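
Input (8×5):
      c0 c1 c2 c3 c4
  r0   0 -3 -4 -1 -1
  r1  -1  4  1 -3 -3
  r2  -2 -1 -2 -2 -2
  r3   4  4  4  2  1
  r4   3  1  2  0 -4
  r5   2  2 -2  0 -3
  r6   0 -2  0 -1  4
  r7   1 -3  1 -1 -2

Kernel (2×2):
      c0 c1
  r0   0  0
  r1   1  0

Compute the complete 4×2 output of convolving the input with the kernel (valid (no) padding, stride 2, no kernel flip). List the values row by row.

Output[0,0]: The receptive field on the input at this output position is [0 -3 / -1 4]. Elementwise product with the kernel and sum: -1·1.

-1 1
4 4
2 -2
1 1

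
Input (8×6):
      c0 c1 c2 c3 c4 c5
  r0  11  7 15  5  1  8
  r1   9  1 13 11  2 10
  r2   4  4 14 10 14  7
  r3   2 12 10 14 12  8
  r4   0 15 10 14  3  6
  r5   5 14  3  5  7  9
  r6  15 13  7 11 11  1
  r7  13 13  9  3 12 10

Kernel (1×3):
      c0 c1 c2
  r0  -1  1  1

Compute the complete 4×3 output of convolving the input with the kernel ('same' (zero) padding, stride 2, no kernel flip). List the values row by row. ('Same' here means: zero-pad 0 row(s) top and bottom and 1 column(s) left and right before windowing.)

Output[0,0]: The receptive field on the zero-padded input at this output position is [0 11 7]. Elementwise product with the kernel and sum: 0·-1 + 11·1 + 7·1.
Output[0,1]: The receptive field on the zero-padded input at this output position is [7 15 5]. Elementwise product with the kernel and sum: 7·-1 + 15·1 + 5·1.

18 13 4
8 20 11
15 9 -5
28 5 1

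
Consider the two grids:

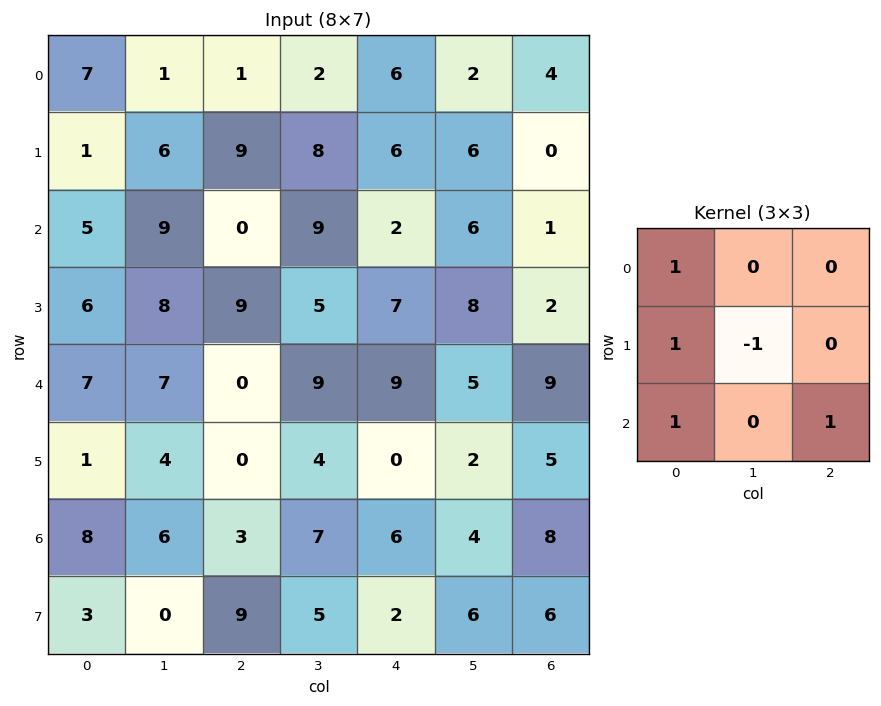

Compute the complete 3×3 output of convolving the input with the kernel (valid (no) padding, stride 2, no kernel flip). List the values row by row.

Output[0,0]: The receptive field on the input at this output position is [7 1 1 / 1 6 9 / 5 9 0]. Elementwise product with the kernel and sum: 7·1 + 1·1 + 6·-1 + 5·1 + 0·1.

7 4 9
10 13 19
15 5 21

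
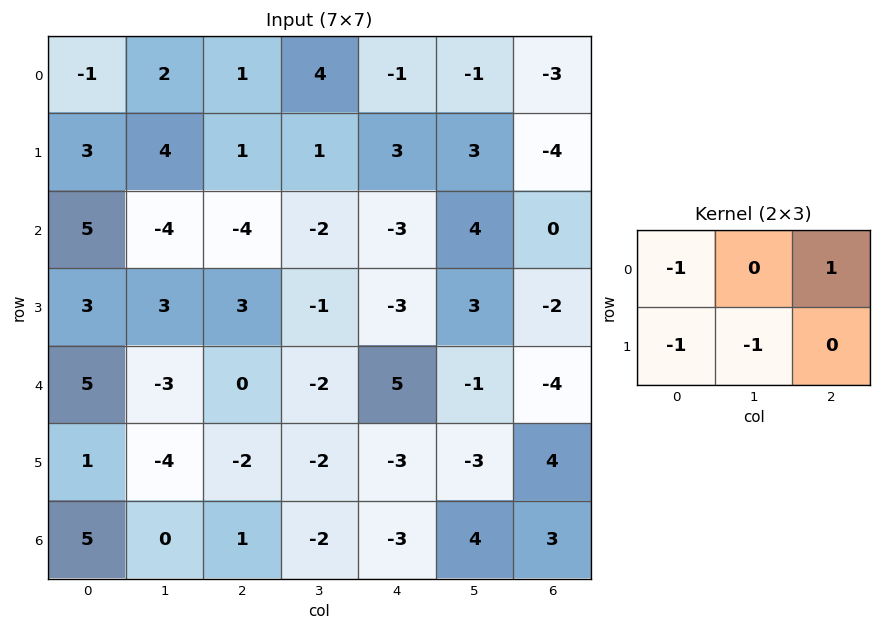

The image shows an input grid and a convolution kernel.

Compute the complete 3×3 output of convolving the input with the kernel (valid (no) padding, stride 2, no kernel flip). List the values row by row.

Output[0,0]: The receptive field on the input at this output position is [-1 2 1 / 3 4 1]. Elementwise product with the kernel and sum: -1·-1 + 1·1 + 3·-1 + 4·-1.

-5 -4 -8
-15 -1 3
-2 9 -3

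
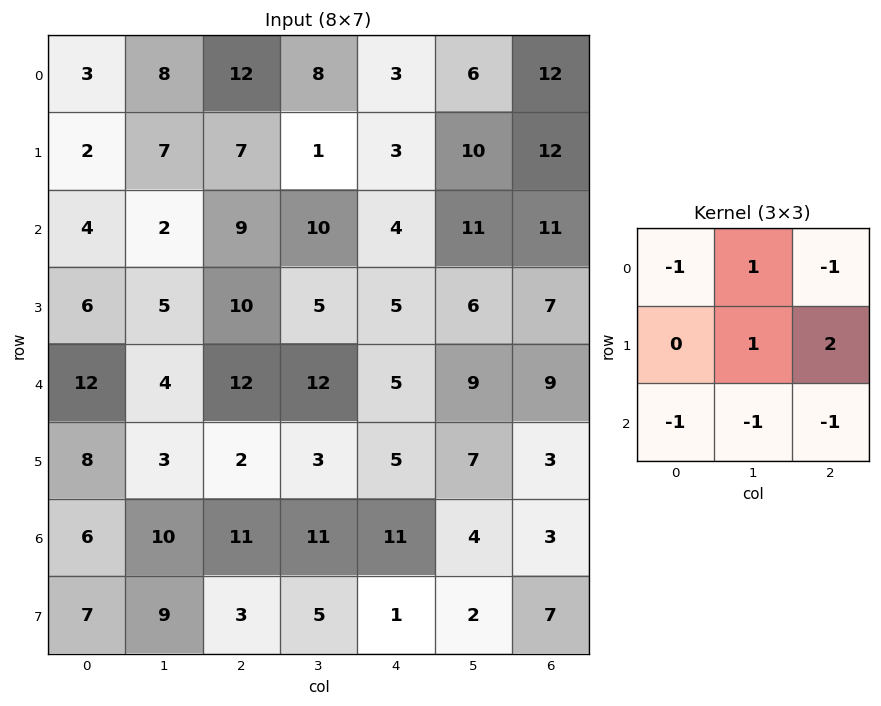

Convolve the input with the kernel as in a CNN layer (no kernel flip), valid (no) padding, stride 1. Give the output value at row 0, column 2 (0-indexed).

The receptive field on the input at this output position is [12 8 3 / 7 1 3 / 9 10 4]. Elementwise product with the kernel and sum: 12·-1 + 8·1 + 3·-1 + 1·1 + 3·2 + 9·-1 + 10·-1 + 4·-1.

-23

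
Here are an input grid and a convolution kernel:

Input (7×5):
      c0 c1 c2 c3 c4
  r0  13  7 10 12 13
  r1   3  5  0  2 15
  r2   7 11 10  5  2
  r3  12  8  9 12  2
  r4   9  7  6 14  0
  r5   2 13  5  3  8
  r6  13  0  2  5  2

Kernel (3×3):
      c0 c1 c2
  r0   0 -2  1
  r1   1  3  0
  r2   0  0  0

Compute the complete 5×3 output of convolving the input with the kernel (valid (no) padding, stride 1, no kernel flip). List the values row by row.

Output[0,0]: The receptive field on the input at this output position is [13 7 10 / 3 5 0 / 7 11 10]. Elementwise product with the kernel and sum: 7·-2 + 10·1 + 3·1 + 5·3.

14 -3 -5
30 43 36
24 20 37
23 19 26
33 30 -14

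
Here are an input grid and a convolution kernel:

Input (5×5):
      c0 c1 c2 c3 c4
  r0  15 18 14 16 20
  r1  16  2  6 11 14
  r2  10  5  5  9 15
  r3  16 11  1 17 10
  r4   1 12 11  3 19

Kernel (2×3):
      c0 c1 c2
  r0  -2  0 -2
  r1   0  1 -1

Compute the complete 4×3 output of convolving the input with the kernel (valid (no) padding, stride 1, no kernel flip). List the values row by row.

-62 -73 -71
-44 -30 -46
-20 -44 -33
-33 -48 -38

Output[0,0]: The receptive field on the input at this output position is [15 18 14 / 16 2 6]. Elementwise product with the kernel and sum: 15·-2 + 14·-2 + 2·1 + 6·-1.
Output[0,1]: The receptive field on the input at this output position is [18 14 16 / 2 6 11]. Elementwise product with the kernel and sum: 18·-2 + 16·-2 + 6·1 + 11·-1.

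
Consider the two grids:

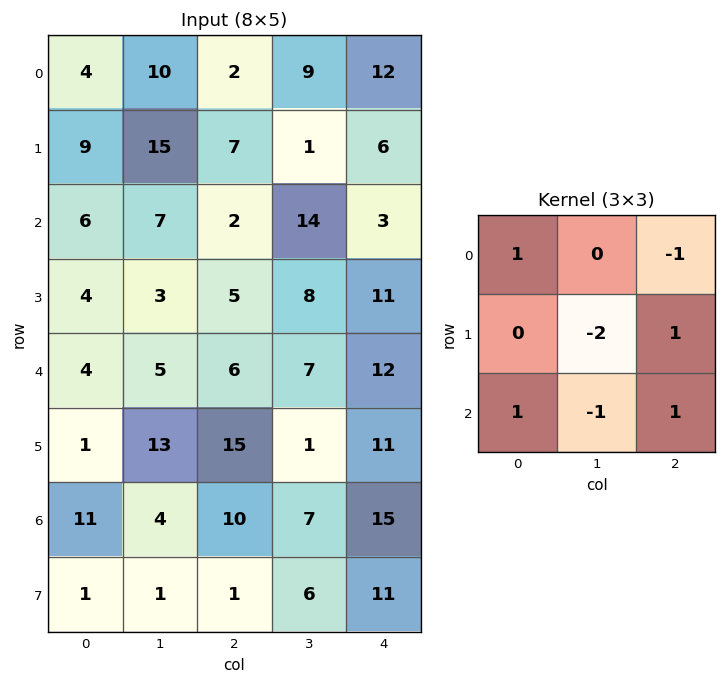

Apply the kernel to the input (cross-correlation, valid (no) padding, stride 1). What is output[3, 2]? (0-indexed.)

The receptive field on the input at this output position is [5 8 11 / 6 7 12 / 15 1 11]. Elementwise product with the kernel and sum: 5·1 + 11·-1 + 7·-2 + 12·1 + 15·1 + 1·-1 + 11·1.

17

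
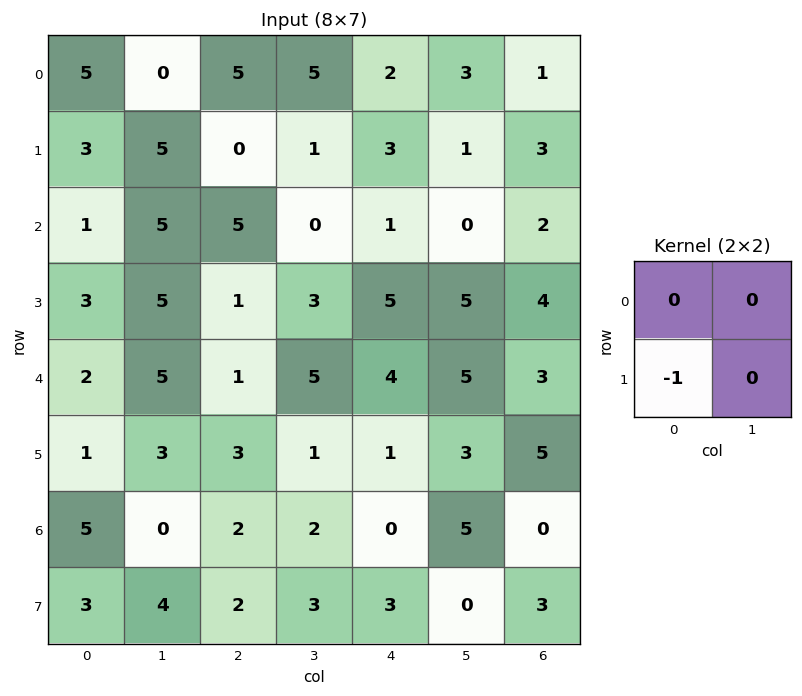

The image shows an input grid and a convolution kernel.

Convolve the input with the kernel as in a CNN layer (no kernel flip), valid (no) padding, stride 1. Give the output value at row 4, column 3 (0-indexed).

The receptive field on the input at this output position is [5 4 / 1 1]. Elementwise product with the kernel and sum: 1·-1.

-1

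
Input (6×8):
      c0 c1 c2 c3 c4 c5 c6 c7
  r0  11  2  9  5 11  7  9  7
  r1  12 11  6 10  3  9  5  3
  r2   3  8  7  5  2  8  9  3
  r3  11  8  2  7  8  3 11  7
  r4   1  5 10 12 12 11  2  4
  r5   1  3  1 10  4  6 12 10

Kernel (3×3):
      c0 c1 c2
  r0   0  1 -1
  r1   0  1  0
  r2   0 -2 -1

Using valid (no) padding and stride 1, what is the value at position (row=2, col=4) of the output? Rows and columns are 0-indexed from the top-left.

-22

The receptive field on the input at this output position is [2 8 9 / 8 3 11 / 12 11 2]. Elementwise product with the kernel and sum: 8·1 + 9·-1 + 3·1 + 11·-2 + 2·-1.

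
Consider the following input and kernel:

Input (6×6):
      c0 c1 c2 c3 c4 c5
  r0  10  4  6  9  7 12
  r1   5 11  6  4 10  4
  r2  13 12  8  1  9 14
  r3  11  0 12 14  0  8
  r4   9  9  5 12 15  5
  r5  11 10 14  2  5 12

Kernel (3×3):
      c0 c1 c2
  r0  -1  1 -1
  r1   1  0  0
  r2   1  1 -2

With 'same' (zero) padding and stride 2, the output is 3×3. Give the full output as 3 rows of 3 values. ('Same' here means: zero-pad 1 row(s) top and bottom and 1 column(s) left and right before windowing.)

-17 13 15
5 -13 1
2 27 -27

Output[0,0]: The receptive field on the zero-padded input at this output position is [0 0 0 / 0 10 4 / 0 5 11]. Elementwise product with the kernel and sum: 0·-1 + 0·1 + 0·-1 + 0·1 + 0·1 + 5·1 + 11·-2.
Output[0,1]: The receptive field on the zero-padded input at this output position is [0 0 0 / 4 6 9 / 11 6 4]. Elementwise product with the kernel and sum: 0·-1 + 0·1 + 0·-1 + 4·1 + 11·1 + 6·1 + 4·-2.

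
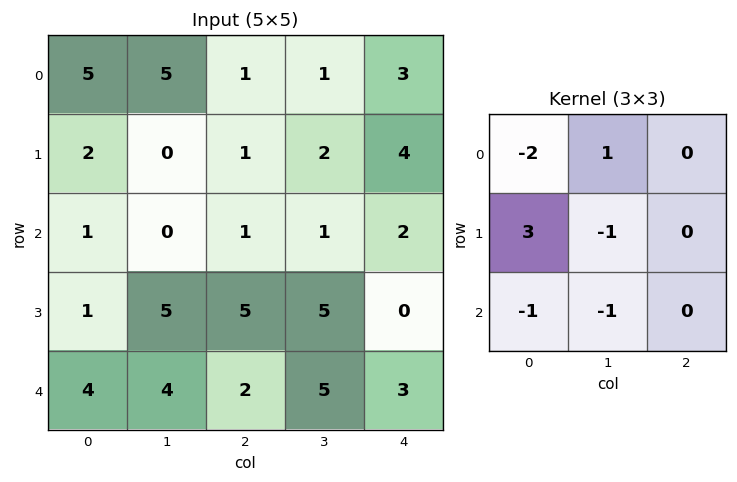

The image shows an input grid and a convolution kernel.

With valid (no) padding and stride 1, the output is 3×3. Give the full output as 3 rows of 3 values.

Output[0,0]: The receptive field on the input at this output position is [5 5 1 / 2 0 1 / 1 0 1]. Elementwise product with the kernel and sum: 5·-2 + 5·1 + 2·3 + 0·-1 + 1·-1 + 0·-1.

0 -11 -2
-7 -10 -8
-12 5 2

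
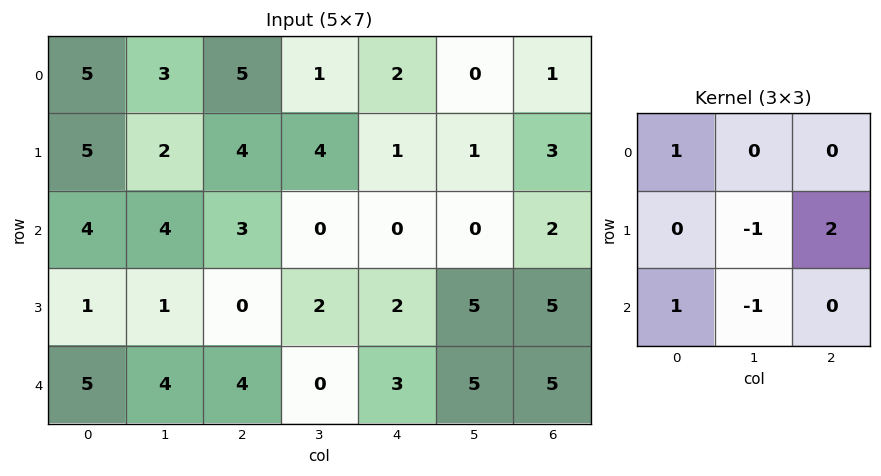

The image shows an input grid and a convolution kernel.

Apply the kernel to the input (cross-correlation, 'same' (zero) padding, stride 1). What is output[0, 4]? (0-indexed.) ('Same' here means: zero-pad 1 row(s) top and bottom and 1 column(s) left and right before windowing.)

The receptive field on the zero-padded input at this output position is [0 0 0 / 1 2 0 / 4 1 1]. Elementwise product with the kernel and sum: 0·1 + 2·-1 + 0·2 + 4·1 + 1·-1.

1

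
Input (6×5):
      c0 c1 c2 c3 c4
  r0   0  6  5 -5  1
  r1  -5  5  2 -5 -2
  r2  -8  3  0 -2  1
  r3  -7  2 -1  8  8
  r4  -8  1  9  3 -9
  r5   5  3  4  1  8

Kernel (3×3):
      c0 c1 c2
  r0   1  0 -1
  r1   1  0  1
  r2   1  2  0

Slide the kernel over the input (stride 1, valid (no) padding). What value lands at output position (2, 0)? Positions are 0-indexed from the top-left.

-22

The receptive field on the input at this output position is [-8 3 0 / -7 2 -1 / -8 1 9]. Elementwise product with the kernel and sum: -8·1 + 0·-1 + -7·1 + -1·1 + -8·1 + 1·2.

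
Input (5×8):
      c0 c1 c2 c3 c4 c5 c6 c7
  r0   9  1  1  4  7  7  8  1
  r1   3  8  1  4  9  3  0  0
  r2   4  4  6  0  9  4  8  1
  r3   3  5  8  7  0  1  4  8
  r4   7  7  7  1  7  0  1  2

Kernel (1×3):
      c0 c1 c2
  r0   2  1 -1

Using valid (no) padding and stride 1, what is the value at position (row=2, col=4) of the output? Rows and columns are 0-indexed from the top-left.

14

The receptive field on the input at this output position is [9 4 8]. Elementwise product with the kernel and sum: 9·2 + 4·1 + 8·-1.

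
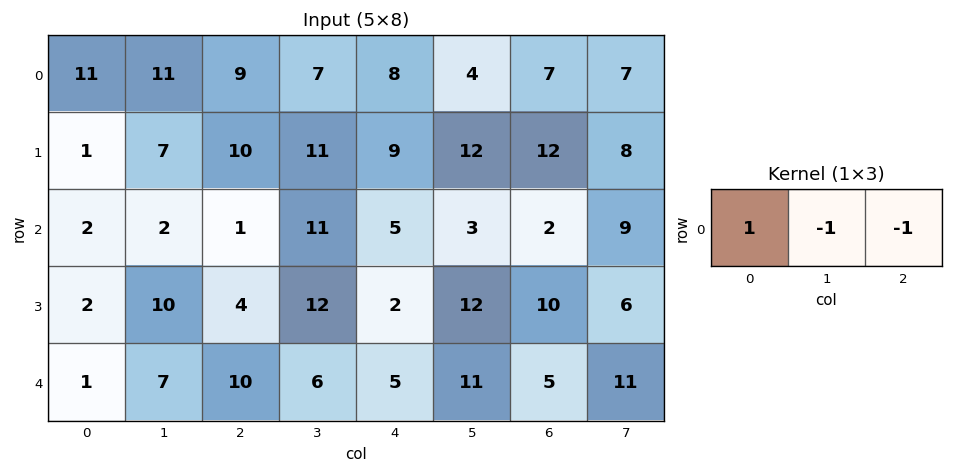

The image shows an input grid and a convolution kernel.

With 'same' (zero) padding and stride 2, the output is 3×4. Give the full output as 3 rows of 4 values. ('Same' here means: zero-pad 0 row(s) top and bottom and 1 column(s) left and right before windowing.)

Output[0,0]: The receptive field on the zero-padded input at this output position is [0 11 11]. Elementwise product with the kernel and sum: 0·1 + 11·-1 + 11·-1.
Output[0,1]: The receptive field on the zero-padded input at this output position is [11 9 7]. Elementwise product with the kernel and sum: 11·1 + 9·-1 + 7·-1.

-22 -5 -5 -10
-4 -10 3 -8
-8 -9 -10 -5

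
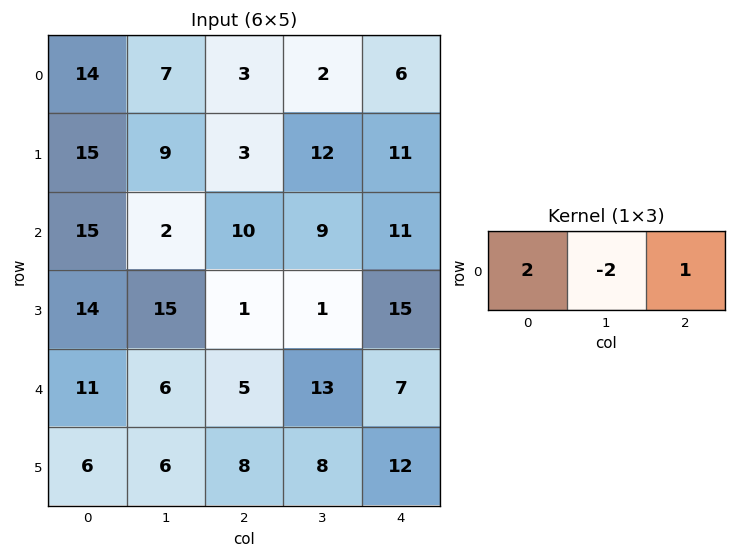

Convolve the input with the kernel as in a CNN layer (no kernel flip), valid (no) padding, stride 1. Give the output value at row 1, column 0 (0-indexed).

15

The receptive field on the input at this output position is [15 9 3]. Elementwise product with the kernel and sum: 15·2 + 9·-2 + 3·1.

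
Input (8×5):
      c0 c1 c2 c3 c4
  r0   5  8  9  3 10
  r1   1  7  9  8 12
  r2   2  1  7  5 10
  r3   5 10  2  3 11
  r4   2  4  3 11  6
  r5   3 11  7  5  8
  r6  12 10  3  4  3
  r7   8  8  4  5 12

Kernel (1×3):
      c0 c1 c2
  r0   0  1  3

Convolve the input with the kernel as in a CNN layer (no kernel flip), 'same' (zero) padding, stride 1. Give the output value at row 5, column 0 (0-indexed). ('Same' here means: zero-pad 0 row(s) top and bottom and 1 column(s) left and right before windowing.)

The receptive field on the zero-padded input at this output position is [0 3 11]. Elementwise product with the kernel and sum: 3·1 + 11·3.

36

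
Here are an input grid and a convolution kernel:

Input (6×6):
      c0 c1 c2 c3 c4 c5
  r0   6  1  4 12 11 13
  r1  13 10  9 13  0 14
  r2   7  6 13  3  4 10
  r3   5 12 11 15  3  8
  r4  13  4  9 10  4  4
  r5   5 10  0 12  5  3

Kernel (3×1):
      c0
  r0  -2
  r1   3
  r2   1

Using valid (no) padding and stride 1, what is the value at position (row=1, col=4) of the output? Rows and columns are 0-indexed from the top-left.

The receptive field on the input at this output position is [0 / 4 / 3]. Elementwise product with the kernel and sum: 0·-2 + 4·3 + 3·1.

15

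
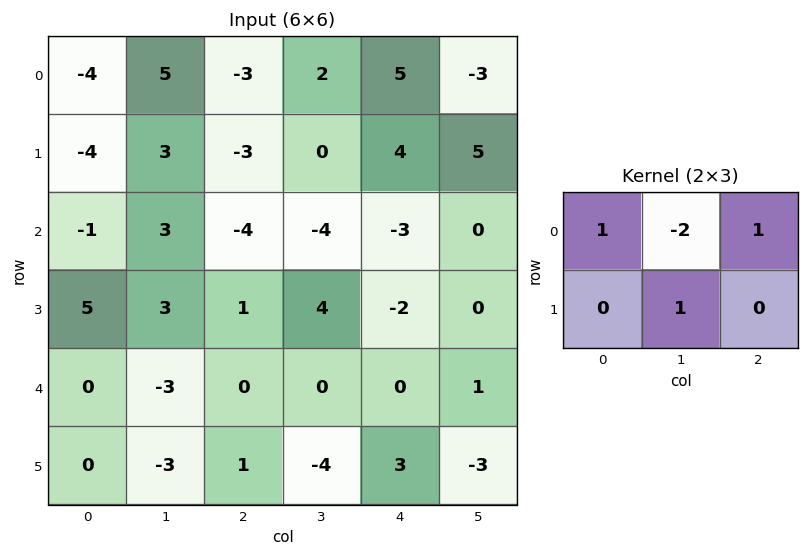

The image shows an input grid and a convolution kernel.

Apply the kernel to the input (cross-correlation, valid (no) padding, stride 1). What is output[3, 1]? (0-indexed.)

5

The receptive field on the input at this output position is [3 1 4 / -3 0 0]. Elementwise product with the kernel and sum: 3·1 + 1·-2 + 4·1 + 0·1.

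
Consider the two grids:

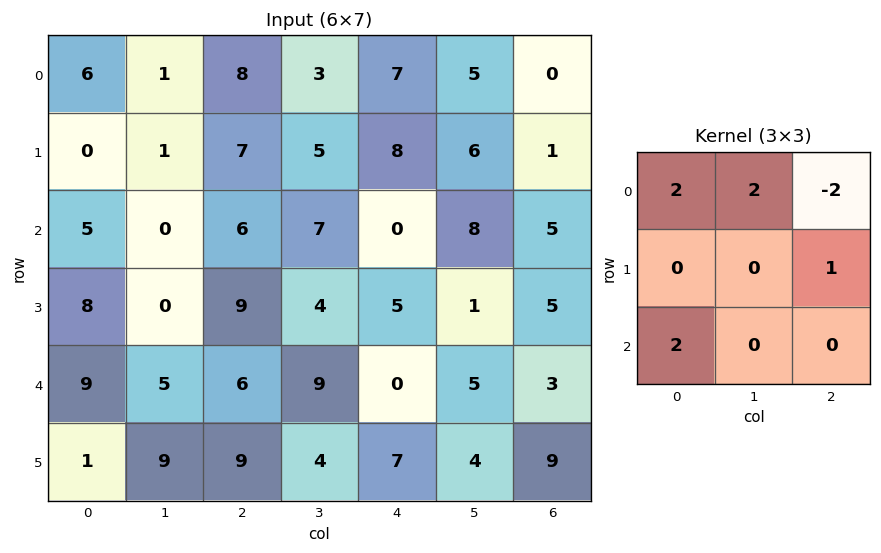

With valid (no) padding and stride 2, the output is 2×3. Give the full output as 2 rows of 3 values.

15 28 25
25 43 11

Output[0,0]: The receptive field on the input at this output position is [6 1 8 / 0 1 7 / 5 0 6]. Elementwise product with the kernel and sum: 6·2 + 1·2 + 8·-2 + 7·1 + 5·2.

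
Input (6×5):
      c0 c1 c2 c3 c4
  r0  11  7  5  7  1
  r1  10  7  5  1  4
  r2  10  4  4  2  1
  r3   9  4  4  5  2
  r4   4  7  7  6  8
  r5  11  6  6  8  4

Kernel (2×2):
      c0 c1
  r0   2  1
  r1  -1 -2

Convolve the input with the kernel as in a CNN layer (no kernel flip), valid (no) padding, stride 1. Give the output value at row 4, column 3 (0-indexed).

4

The receptive field on the input at this output position is [6 8 / 8 4]. Elementwise product with the kernel and sum: 6·2 + 8·1 + 8·-1 + 4·-2.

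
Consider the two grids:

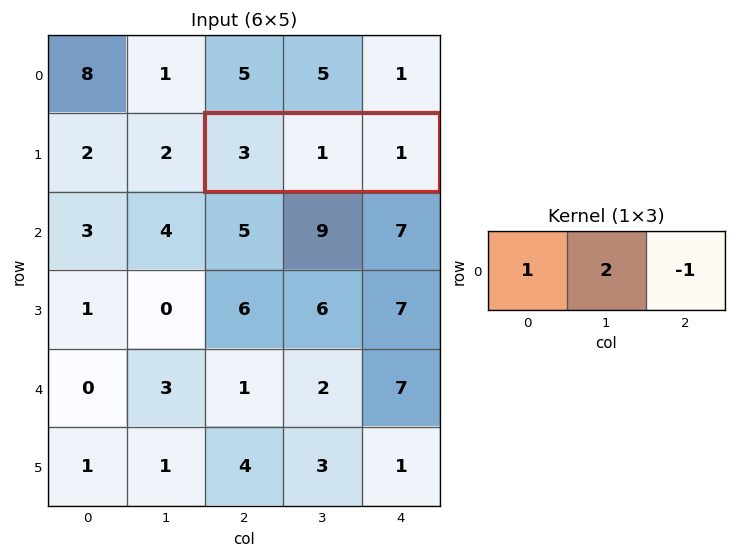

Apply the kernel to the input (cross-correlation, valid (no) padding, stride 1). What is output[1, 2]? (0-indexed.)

4

The receptive field on the input at this output position is [3 1 1]. Elementwise product with the kernel and sum: 3·1 + 1·2 + 1·-1.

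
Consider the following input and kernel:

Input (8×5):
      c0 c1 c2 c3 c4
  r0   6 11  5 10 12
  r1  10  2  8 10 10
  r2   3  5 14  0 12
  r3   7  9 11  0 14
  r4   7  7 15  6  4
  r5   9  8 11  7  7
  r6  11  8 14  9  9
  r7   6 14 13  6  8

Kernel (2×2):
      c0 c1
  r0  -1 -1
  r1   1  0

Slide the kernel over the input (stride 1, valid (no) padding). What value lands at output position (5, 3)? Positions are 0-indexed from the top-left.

-5

The receptive field on the input at this output position is [7 7 / 9 9]. Elementwise product with the kernel and sum: 7·-1 + 7·-1 + 9·1.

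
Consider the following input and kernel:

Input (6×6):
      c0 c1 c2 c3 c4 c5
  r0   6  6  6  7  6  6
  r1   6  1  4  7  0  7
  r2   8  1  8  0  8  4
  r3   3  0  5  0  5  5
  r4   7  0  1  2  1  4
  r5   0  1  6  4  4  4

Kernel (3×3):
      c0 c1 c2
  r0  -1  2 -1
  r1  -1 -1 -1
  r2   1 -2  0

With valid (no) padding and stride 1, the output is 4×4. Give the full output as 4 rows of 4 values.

-5 -28 -1 -31
-22 -19 -1 -36
-15 8 -29 2
-18 -4 -16 -6

Output[0,0]: The receptive field on the input at this output position is [6 6 6 / 6 1 4 / 8 1 8]. Elementwise product with the kernel and sum: 6·-1 + 6·2 + 6·-1 + 6·-1 + 1·-1 + 4·-1 + 8·1 + 1·-2.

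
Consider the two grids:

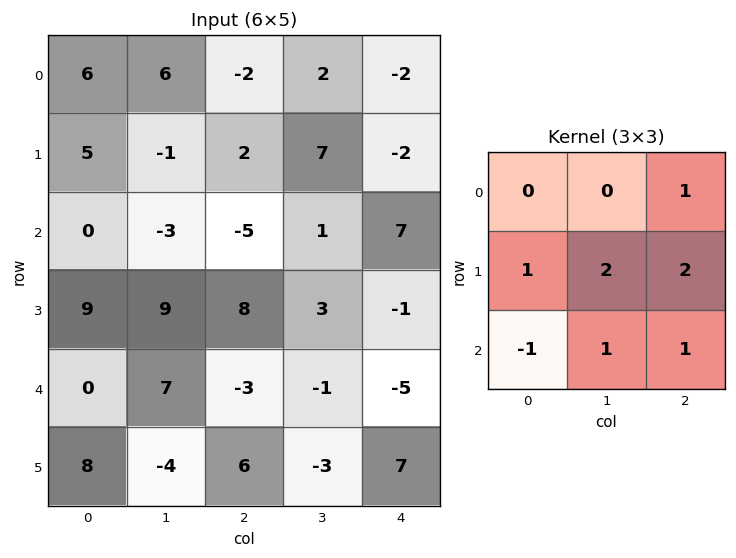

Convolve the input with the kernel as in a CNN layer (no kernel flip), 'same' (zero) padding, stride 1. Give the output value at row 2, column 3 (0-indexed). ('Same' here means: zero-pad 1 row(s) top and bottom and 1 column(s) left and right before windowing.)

3

The receptive field on the zero-padded input at this output position is [2 7 -2 / -5 1 7 / 8 3 -1]. Elementwise product with the kernel and sum: -2·1 + -5·1 + 1·2 + 7·2 + 8·-1 + 3·1 + -1·1.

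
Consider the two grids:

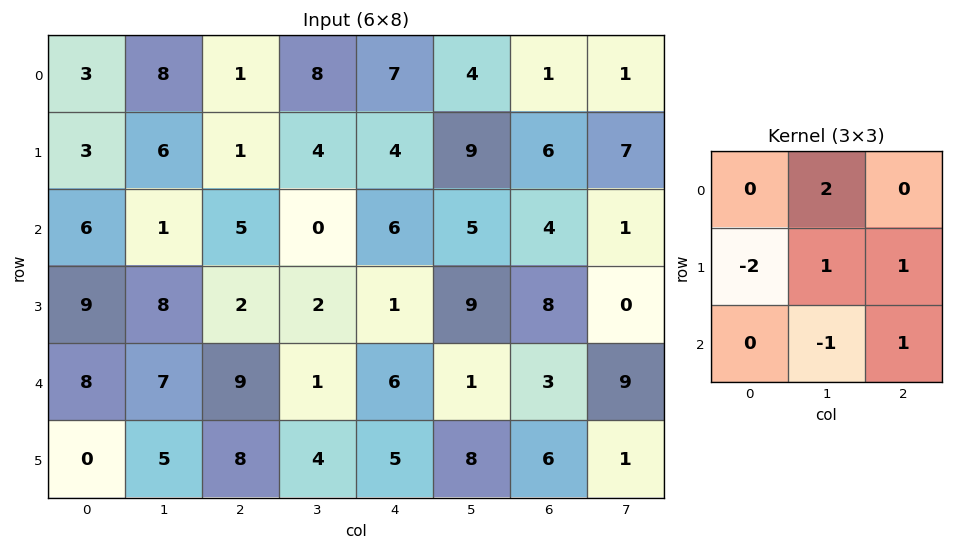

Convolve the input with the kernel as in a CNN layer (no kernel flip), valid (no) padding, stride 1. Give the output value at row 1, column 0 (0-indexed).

0

The receptive field on the input at this output position is [3 6 1 / 6 1 5 / 9 8 2]. Elementwise product with the kernel and sum: 6·2 + 6·-2 + 1·1 + 5·1 + 8·-1 + 2·1.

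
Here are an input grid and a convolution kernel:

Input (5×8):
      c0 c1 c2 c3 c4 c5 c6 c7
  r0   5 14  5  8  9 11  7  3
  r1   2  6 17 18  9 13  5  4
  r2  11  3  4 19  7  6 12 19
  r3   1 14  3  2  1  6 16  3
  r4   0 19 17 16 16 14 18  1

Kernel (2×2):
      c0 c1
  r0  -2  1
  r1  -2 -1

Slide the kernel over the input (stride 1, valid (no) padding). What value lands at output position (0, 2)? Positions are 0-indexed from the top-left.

-54

The receptive field on the input at this output position is [5 8 / 17 18]. Elementwise product with the kernel and sum: 5·-2 + 8·1 + 17·-2 + 18·-1.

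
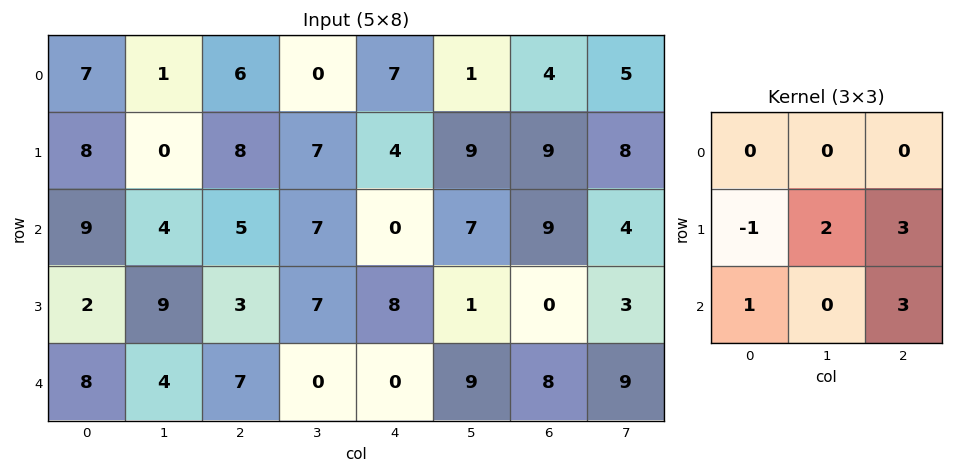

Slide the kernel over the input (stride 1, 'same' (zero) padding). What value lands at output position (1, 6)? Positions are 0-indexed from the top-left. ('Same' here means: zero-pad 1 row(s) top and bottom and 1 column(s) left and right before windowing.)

52

The receptive field on the zero-padded input at this output position is [1 4 5 / 9 9 8 / 7 9 4]. Elementwise product with the kernel and sum: 9·-1 + 9·2 + 8·3 + 7·1 + 4·3.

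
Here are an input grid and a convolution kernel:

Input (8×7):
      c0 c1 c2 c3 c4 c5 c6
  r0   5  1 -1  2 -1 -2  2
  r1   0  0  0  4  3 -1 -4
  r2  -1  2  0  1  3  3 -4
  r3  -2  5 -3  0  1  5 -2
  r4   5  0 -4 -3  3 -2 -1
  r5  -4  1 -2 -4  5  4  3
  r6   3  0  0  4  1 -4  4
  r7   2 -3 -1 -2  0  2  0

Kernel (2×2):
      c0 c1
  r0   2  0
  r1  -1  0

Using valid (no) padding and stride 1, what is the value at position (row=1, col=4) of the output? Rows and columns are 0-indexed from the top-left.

The receptive field on the input at this output position is [3 -1 / 3 3]. Elementwise product with the kernel and sum: 3·2 + 3·-1.

3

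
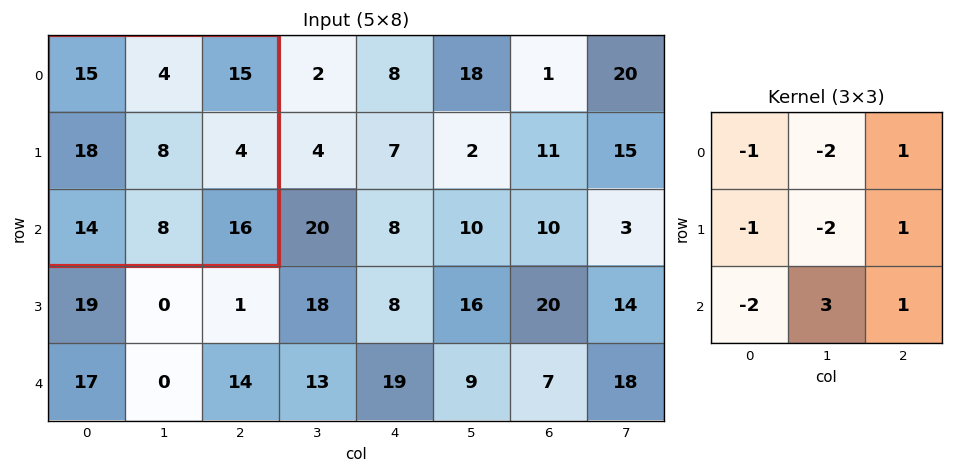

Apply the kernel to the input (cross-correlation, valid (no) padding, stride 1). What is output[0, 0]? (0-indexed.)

The receptive field on the input at this output position is [15 4 15 / 18 8 4 / 14 8 16]. Elementwise product with the kernel and sum: 15·-1 + 4·-2 + 15·1 + 18·-1 + 8·-2 + 4·1 + 14·-2 + 8·3 + 16·1.

-26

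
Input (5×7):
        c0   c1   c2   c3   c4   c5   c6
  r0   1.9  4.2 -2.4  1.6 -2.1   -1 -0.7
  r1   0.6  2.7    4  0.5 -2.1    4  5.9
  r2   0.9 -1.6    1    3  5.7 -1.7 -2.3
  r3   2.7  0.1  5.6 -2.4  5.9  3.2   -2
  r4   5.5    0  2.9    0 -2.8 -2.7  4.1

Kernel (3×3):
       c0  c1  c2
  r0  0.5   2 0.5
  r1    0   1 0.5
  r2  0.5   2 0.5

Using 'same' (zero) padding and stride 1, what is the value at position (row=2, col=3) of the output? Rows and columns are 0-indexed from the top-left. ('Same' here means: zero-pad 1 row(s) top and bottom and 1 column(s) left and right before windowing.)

The receptive field on the zero-padded input at this output position is [4 0.5 -2.1 / 1 3 5.7 / 5.6 -2.4 5.9]. Elementwise product with the kernel and sum: 4·0.5 + 0.5·2 + -2.1·0.5 + 3·1 + 5.7·0.5 + 5.6·0.5 + -2.4·2 + 5.9·0.5.

8.75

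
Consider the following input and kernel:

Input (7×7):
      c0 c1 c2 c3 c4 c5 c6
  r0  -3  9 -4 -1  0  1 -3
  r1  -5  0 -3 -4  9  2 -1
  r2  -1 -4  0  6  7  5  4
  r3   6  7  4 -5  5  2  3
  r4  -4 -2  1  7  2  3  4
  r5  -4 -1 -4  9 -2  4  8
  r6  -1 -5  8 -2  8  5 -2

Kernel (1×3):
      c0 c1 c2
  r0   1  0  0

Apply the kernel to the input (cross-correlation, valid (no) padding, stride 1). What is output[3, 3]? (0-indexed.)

-5

The receptive field on the input at this output position is [-5 5 2]. Elementwise product with the kernel and sum: -5·1.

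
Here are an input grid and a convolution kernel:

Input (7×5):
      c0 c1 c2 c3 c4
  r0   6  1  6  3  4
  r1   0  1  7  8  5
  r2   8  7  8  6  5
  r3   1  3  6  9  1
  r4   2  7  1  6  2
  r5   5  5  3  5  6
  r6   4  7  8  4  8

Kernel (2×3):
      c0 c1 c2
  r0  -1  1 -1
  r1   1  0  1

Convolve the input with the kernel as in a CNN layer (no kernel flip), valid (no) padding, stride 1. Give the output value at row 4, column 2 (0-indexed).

The receptive field on the input at this output position is [1 6 2 / 3 5 6]. Elementwise product with the kernel and sum: 1·-1 + 6·1 + 2·-1 + 3·1 + 6·1.

12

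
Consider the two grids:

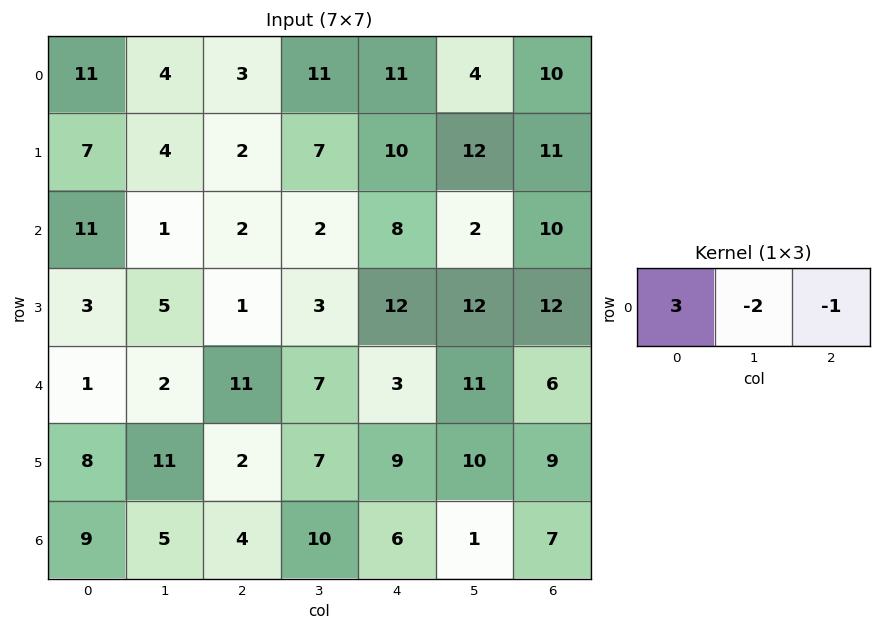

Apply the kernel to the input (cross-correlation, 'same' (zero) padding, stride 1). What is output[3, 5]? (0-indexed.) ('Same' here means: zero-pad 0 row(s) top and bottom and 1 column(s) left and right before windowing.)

The receptive field on the zero-padded input at this output position is [12 12 12]. Elementwise product with the kernel and sum: 12·3 + 12·-2 + 12·-1.

0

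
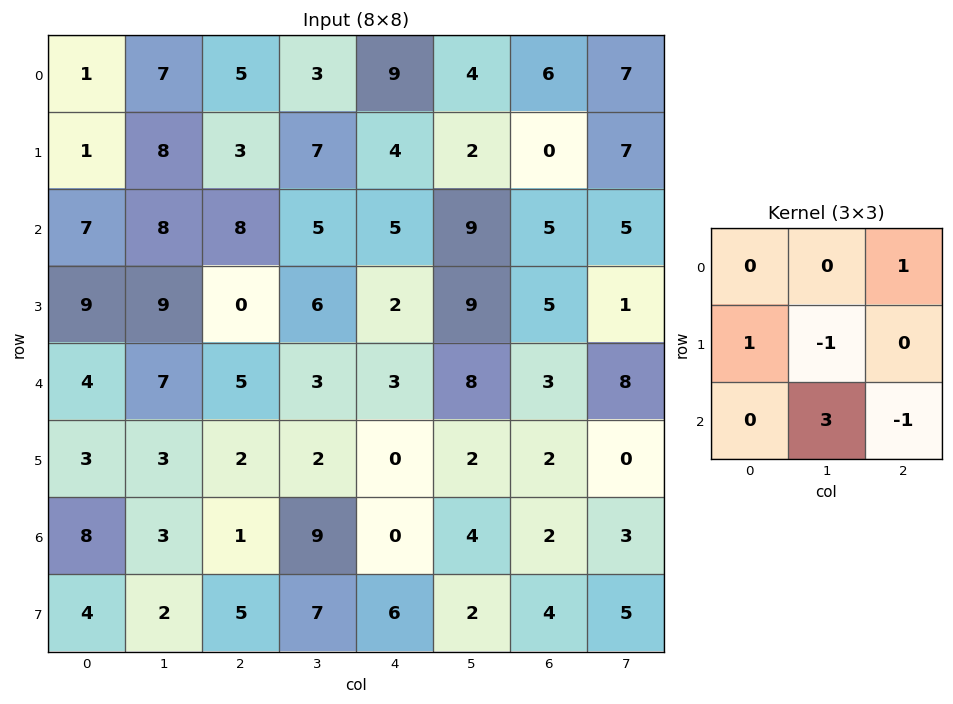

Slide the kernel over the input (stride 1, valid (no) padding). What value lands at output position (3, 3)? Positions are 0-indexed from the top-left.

7

The receptive field on the input at this output position is [6 2 9 / 3 3 8 / 2 0 2]. Elementwise product with the kernel and sum: 9·1 + 3·1 + 3·-1 + 0·3 + 2·-1.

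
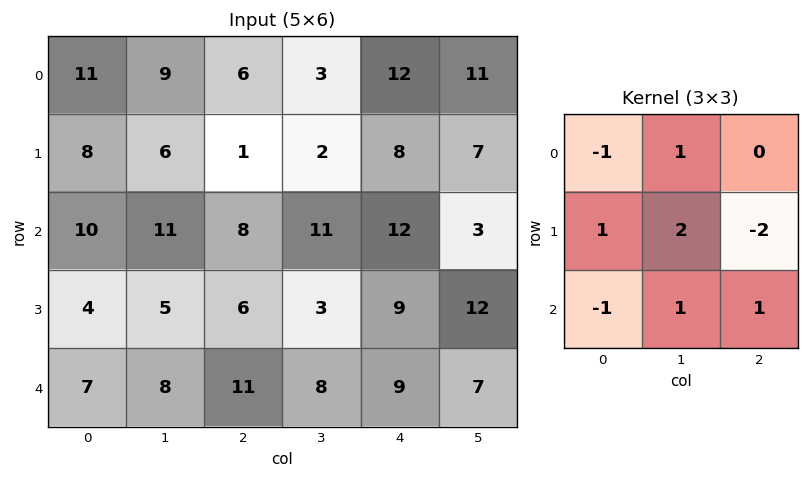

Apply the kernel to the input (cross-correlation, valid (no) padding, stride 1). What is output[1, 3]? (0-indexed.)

53

The receptive field on the input at this output position is [2 8 7 / 11 12 3 / 3 9 12]. Elementwise product with the kernel and sum: 2·-1 + 8·1 + 11·1 + 12·2 + 3·-2 + 3·-1 + 9·1 + 12·1.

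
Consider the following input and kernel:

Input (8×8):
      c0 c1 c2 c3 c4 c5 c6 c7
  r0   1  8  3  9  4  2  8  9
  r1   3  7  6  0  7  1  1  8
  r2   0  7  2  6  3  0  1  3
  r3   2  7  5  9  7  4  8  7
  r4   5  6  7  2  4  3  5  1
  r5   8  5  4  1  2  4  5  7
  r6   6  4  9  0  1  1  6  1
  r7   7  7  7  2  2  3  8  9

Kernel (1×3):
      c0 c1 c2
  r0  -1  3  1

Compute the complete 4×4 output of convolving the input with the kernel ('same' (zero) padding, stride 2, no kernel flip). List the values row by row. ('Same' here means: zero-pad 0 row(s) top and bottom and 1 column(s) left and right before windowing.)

11 10 5 31
7 5 3 6
21 17 13 13
22 23 4 18

Output[0,0]: The receptive field on the zero-padded input at this output position is [0 1 8]. Elementwise product with the kernel and sum: 0·-1 + 1·3 + 8·1.
Output[0,1]: The receptive field on the zero-padded input at this output position is [8 3 9]. Elementwise product with the kernel and sum: 8·-1 + 3·3 + 9·1.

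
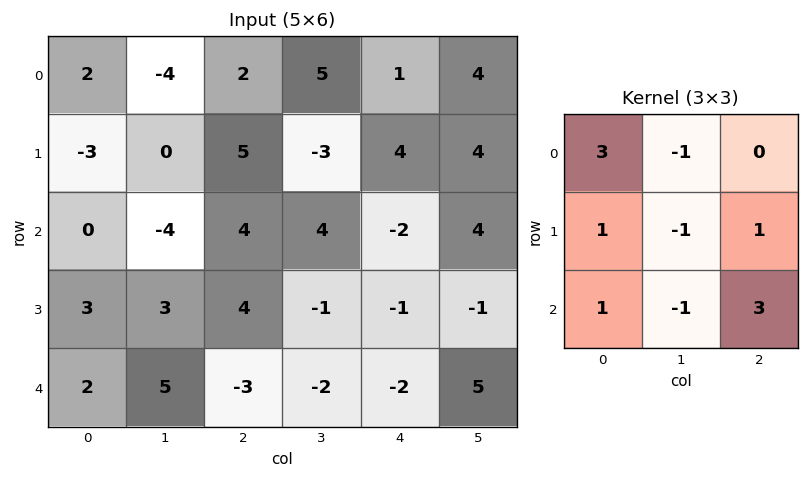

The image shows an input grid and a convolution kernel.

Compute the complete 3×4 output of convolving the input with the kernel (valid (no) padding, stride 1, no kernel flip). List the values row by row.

28 -18 7 29
11 -13 18 -6
-4 -16 5 28

Output[0,0]: The receptive field on the input at this output position is [2 -4 2 / -3 0 5 / 0 -4 4]. Elementwise product with the kernel and sum: 2·3 + -4·-1 + -3·1 + 0·-1 + 5·1 + 0·1 + -4·-1 + 4·3.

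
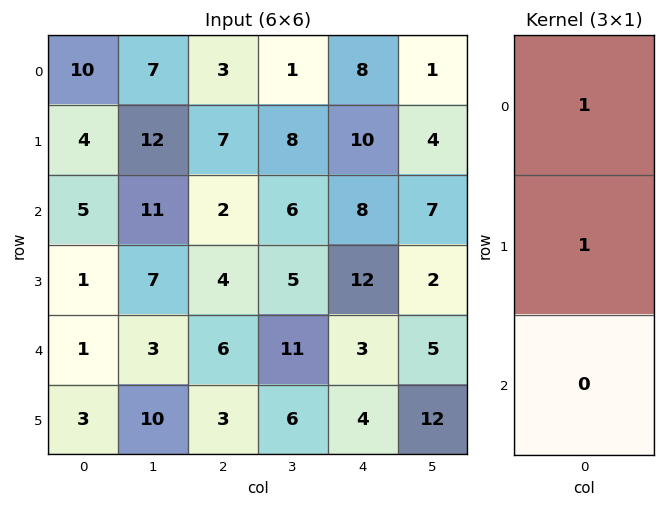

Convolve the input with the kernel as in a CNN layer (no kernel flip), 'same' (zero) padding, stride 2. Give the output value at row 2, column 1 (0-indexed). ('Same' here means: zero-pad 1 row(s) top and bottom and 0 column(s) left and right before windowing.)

The receptive field on the zero-padded input at this output position is [4 / 6 / 3]. Elementwise product with the kernel and sum: 4·1 + 6·1.

10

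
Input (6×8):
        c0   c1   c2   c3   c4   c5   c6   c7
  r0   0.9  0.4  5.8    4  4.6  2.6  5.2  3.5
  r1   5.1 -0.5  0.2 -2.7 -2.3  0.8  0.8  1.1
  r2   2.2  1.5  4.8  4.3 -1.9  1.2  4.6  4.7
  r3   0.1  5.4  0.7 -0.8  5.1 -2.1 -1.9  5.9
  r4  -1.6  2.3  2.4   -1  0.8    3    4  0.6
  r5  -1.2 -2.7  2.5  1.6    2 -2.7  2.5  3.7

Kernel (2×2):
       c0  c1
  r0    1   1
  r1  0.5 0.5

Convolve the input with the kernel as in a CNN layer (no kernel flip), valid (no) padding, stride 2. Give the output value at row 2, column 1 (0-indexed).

3.45

The receptive field on the input at this output position is [2.4 -1 / 2.5 1.6]. Elementwise product with the kernel and sum: 2.4·1 + -1·1 + 2.5·0.5 + 1.6·0.5.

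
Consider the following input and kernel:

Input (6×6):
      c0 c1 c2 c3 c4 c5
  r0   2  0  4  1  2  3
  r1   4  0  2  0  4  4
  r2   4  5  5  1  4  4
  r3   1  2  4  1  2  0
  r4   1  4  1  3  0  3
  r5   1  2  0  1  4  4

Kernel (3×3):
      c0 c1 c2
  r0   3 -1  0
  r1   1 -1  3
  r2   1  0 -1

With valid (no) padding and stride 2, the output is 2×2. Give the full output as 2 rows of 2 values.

15 26
18 24

Output[0,0]: The receptive field on the input at this output position is [2 0 4 / 4 0 2 / 4 5 5]. Elementwise product with the kernel and sum: 2·3 + 0·-1 + 4·1 + 0·-1 + 2·3 + 4·1 + 5·-1.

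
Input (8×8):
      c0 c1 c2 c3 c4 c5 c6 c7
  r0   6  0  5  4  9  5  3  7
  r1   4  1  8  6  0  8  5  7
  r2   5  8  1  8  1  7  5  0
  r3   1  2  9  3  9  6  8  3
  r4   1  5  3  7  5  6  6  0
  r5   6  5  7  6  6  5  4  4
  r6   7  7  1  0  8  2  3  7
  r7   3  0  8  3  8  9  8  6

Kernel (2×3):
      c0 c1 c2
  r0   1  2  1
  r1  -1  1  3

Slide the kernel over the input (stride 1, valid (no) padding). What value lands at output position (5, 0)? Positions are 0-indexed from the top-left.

The receptive field on the input at this output position is [6 5 7 / 7 7 1]. Elementwise product with the kernel and sum: 6·1 + 5·2 + 7·1 + 7·-1 + 7·1 + 1·3.

26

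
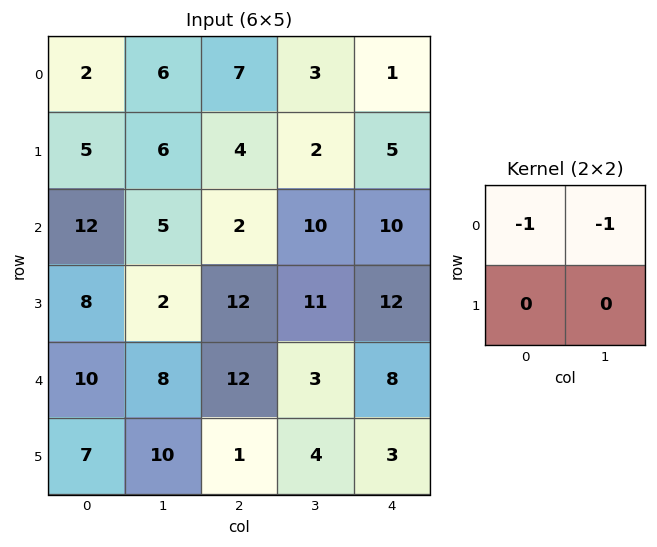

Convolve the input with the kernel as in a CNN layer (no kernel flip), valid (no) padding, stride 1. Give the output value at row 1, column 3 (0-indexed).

The receptive field on the input at this output position is [2 5 / 10 10]. Elementwise product with the kernel and sum: 2·-1 + 5·-1.

-7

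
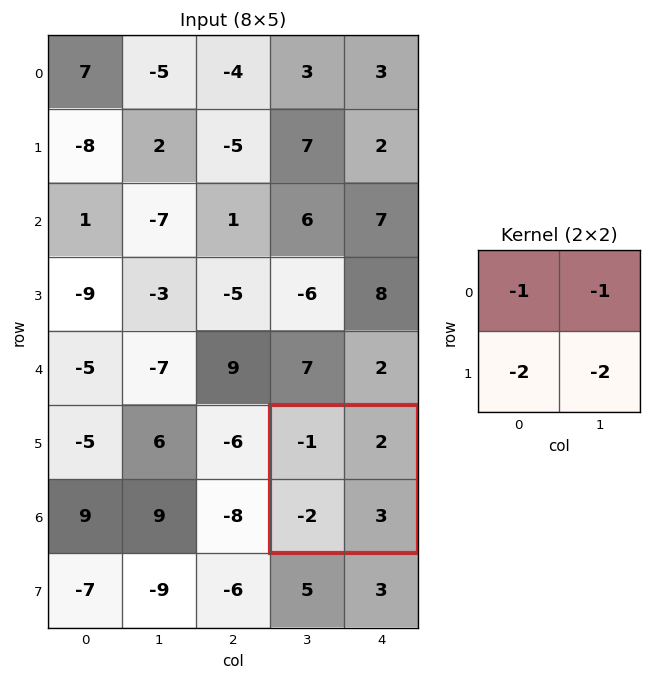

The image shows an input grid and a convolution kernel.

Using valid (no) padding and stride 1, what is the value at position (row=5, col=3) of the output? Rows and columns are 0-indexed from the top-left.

The receptive field on the input at this output position is [-1 2 / -2 3]. Elementwise product with the kernel and sum: -1·-1 + 2·-1 + -2·-2 + 3·-2.

-3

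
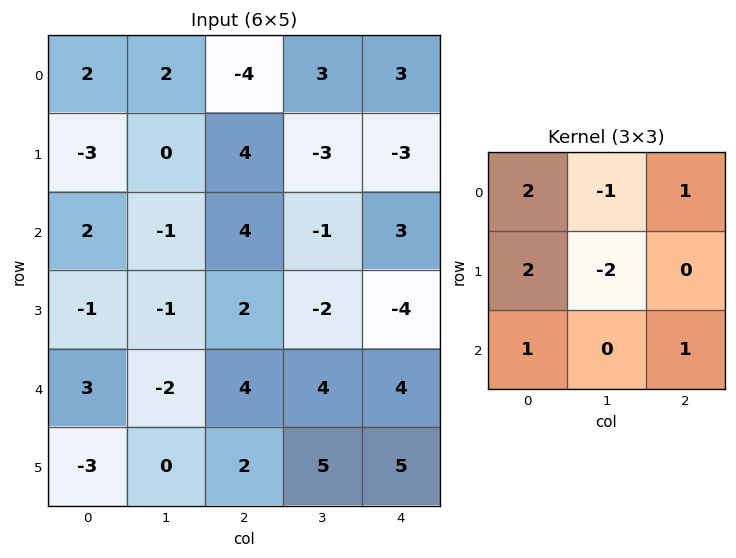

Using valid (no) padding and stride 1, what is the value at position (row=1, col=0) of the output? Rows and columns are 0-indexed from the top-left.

The receptive field on the input at this output position is [-3 0 4 / 2 -1 4 / -1 -1 2]. Elementwise product with the kernel and sum: -3·2 + 0·-1 + 4·1 + 2·2 + -1·-2 + -1·1 + 2·1.

5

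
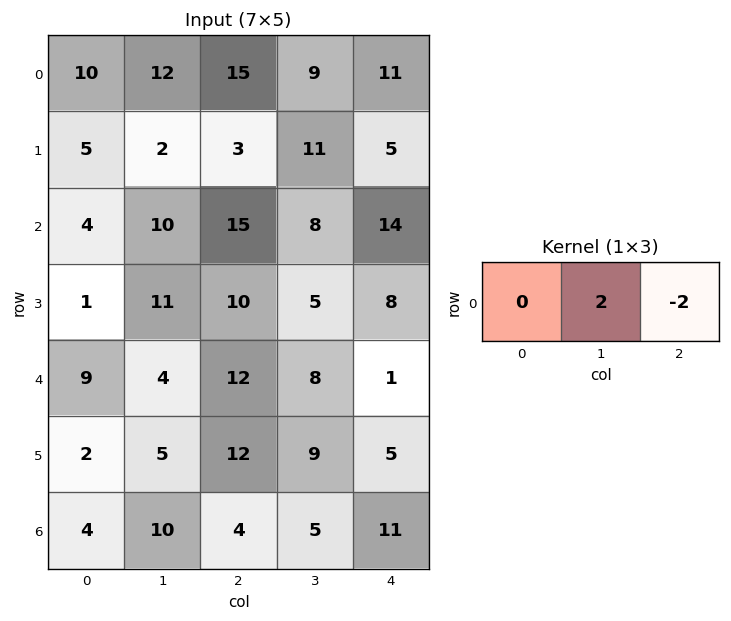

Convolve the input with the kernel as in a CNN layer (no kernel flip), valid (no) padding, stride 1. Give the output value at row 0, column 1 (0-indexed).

12

The receptive field on the input at this output position is [12 15 9]. Elementwise product with the kernel and sum: 15·2 + 9·-2.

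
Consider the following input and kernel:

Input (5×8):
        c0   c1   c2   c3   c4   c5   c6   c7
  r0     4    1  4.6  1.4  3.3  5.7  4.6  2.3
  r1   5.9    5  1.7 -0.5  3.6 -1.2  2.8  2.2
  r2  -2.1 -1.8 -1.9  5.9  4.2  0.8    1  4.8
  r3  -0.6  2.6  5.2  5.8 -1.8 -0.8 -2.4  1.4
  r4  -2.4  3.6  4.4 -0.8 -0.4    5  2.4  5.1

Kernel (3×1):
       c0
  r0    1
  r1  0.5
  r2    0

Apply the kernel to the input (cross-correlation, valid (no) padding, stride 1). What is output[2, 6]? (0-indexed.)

The receptive field on the input at this output position is [1 / -2.4 / 2.4]. Elementwise product with the kernel and sum: 1·1 + -2.4·0.5.

-0.2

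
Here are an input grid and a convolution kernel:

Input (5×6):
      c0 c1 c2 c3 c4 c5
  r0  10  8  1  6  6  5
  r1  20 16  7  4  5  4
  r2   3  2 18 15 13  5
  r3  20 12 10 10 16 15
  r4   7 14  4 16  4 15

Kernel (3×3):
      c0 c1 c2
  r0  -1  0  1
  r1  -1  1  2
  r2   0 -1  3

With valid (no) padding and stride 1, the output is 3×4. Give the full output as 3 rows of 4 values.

Output[0,0]: The receptive field on the input at this output position is [10 8 1 / 20 16 7 / 3 2 18]. Elementwise product with the kernel and sum: 10·-1 + 1·1 + 20·-1 + 16·1 + 7·2 + 2·-1 + 18·3.
Output[0,1]: The receptive field on the input at this output position is [8 1 6 / 16 7 4 / 2 18 15]. Elementwise product with the kernel and sum: 8·-1 + 6·1 + 16·-1 + 7·1 + 4·2 + 18·-1 + 15·3.

53 24 36 10
40 54 59 37
25 75 23 67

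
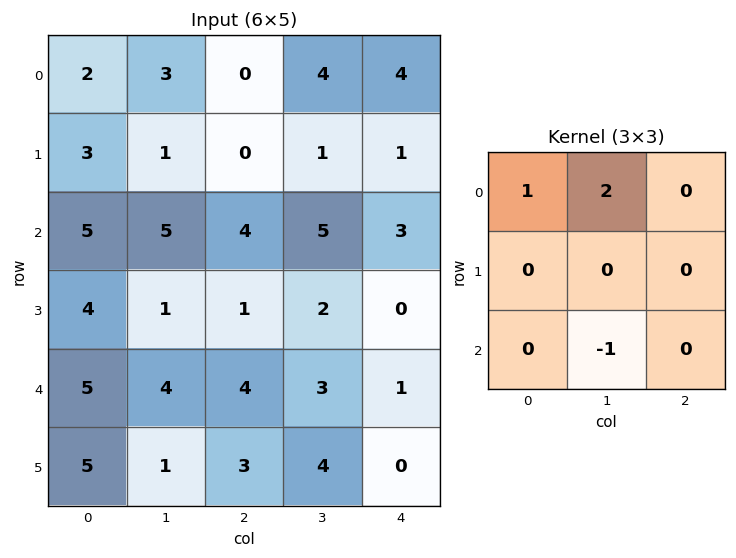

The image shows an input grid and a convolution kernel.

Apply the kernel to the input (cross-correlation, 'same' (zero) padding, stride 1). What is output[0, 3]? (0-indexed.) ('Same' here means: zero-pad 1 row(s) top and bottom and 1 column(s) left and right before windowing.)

The receptive field on the zero-padded input at this output position is [0 0 0 / 0 4 4 / 0 1 1]. Elementwise product with the kernel and sum: 0·1 + 0·2 + 1·-1.

-1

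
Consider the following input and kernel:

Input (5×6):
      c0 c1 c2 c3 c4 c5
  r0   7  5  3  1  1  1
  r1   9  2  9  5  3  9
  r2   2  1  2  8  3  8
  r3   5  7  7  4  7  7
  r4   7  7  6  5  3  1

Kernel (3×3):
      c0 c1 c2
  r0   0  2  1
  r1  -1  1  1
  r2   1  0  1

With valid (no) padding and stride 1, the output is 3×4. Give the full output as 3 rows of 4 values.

19 28 7 26
26 43 36 29
26 28 32 30

Output[0,0]: The receptive field on the input at this output position is [7 5 3 / 9 2 9 / 2 1 2]. Elementwise product with the kernel and sum: 5·2 + 3·1 + 9·-1 + 2·1 + 9·1 + 2·1 + 2·1.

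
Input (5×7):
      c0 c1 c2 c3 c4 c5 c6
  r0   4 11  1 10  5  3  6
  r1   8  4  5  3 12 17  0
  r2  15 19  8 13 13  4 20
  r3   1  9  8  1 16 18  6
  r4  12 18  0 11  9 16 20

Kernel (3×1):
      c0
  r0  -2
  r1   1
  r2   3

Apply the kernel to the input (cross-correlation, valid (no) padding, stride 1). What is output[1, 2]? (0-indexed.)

The receptive field on the input at this output position is [5 / 8 / 8]. Elementwise product with the kernel and sum: 5·-2 + 8·1 + 8·3.

22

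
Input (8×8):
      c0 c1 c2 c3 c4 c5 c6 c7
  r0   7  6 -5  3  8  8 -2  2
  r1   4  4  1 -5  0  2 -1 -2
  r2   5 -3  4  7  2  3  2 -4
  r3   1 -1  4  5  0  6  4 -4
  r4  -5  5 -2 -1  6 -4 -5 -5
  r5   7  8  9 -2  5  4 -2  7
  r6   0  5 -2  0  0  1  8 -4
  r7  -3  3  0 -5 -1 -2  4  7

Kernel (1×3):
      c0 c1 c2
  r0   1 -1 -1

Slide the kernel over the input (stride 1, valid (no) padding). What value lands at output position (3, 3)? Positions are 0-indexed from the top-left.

-1

The receptive field on the input at this output position is [5 0 6]. Elementwise product with the kernel and sum: 5·1 + 0·-1 + 6·-1.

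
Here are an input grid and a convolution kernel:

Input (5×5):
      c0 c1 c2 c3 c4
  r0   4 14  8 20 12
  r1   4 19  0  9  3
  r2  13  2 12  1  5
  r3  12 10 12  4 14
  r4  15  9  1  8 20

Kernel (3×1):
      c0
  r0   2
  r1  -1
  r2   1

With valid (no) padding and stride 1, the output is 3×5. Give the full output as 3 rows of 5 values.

Output[0,0]: The receptive field on the input at this output position is [4 / 4 / 13]. Elementwise product with the kernel and sum: 4·2 + 4·-1 + 13·1.
Output[0,1]: The receptive field on the input at this output position is [14 / 19 / 2]. Elementwise product with the kernel and sum: 14·2 + 19·-1 + 2·1.

17 11 28 32 26
7 46 0 21 15
29 3 13 6 16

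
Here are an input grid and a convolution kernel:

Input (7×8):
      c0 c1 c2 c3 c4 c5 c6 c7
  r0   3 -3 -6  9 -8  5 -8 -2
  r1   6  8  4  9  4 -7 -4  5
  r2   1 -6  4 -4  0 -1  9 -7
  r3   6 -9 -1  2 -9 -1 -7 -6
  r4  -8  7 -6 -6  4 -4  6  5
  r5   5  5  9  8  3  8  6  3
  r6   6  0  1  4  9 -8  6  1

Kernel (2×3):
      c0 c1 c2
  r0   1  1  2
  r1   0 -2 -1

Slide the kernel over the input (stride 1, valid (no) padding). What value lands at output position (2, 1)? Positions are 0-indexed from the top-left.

-10

The receptive field on the input at this output position is [-6 4 -4 / -9 -1 2]. Elementwise product with the kernel and sum: -6·1 + 4·1 + -4·2 + -1·-2 + 2·-1.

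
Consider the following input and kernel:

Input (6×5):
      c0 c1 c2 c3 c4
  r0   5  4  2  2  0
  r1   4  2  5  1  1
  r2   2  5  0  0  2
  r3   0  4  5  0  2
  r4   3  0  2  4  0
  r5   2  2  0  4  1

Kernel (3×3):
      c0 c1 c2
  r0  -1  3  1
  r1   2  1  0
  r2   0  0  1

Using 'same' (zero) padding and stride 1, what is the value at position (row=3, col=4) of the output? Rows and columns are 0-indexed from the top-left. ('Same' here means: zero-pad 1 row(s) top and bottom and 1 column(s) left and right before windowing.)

8

The receptive field on the zero-padded input at this output position is [0 2 0 / 0 2 0 / 4 0 0]. Elementwise product with the kernel and sum: 0·-1 + 2·3 + 0·1 + 0·2 + 2·1 + 0·1.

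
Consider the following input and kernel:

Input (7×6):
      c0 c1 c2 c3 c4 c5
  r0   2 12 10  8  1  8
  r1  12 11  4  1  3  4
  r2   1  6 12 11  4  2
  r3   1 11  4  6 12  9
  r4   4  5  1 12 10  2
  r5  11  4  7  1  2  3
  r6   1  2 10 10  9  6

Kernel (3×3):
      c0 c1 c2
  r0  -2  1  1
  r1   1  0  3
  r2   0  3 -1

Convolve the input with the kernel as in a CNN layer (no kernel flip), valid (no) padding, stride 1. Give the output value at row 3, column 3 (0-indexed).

The receptive field on the input at this output position is [6 12 9 / 12 10 2 / 1 2 3]. Elementwise product with the kernel and sum: 6·-2 + 12·1 + 9·1 + 12·1 + 2·3 + 2·3 + 3·-1.

30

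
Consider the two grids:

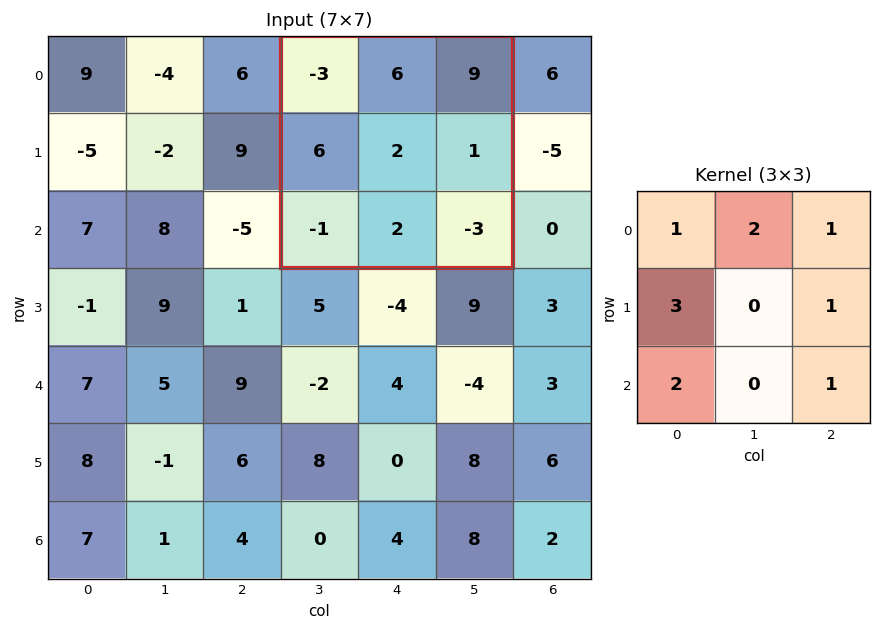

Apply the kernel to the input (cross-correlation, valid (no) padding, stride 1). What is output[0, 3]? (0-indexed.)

The receptive field on the input at this output position is [-3 6 9 / 6 2 1 / -1 2 -3]. Elementwise product with the kernel and sum: -3·1 + 6·2 + 9·1 + 6·3 + 1·1 + -1·2 + -3·1.

32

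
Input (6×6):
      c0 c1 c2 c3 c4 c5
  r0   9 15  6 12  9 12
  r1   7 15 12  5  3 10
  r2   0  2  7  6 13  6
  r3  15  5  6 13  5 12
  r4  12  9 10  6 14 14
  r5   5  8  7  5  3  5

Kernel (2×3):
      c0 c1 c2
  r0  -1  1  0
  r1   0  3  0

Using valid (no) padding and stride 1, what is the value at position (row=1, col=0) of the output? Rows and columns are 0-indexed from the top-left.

14

The receptive field on the input at this output position is [7 15 12 / 0 2 7]. Elementwise product with the kernel and sum: 7·-1 + 15·1 + 2·3.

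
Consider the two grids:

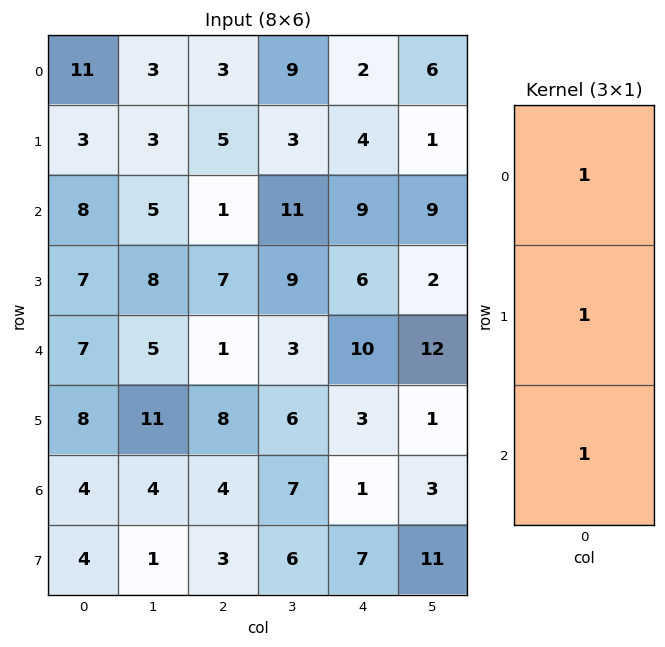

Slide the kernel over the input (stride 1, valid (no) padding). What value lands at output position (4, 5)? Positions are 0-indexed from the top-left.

16

The receptive field on the input at this output position is [12 / 1 / 3]. Elementwise product with the kernel and sum: 12·1 + 1·1 + 3·1.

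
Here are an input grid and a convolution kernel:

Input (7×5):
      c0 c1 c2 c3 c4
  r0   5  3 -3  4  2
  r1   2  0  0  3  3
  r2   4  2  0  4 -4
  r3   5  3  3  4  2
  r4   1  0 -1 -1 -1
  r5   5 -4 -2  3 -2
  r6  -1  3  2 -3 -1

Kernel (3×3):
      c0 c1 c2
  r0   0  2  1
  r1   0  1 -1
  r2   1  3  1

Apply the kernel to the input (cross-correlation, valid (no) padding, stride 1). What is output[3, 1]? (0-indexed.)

The receptive field on the input at this output position is [3 3 4 / 0 -1 -1 / -4 -2 3]. Elementwise product with the kernel and sum: 3·2 + 4·1 + -1·1 + -1·-1 + -4·1 + -2·3 + 3·1.

3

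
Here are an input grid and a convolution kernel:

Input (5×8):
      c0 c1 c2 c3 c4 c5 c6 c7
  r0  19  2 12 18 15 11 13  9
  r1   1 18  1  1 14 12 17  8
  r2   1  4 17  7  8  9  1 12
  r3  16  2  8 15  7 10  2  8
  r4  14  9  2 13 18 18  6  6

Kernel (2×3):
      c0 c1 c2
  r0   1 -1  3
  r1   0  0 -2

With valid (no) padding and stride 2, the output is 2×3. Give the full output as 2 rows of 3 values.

51 11 9
32 20 -2

Output[0,0]: The receptive field on the input at this output position is [19 2 12 / 1 18 1]. Elementwise product with the kernel and sum: 19·1 + 2·-1 + 12·3 + 1·-2.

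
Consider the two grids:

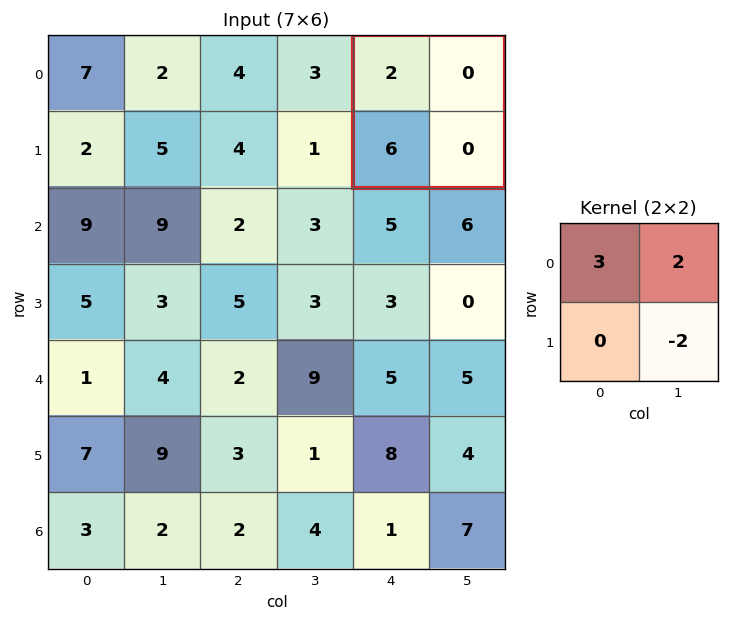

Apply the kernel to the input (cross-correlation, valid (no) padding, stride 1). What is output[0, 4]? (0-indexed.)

The receptive field on the input at this output position is [2 0 / 6 0]. Elementwise product with the kernel and sum: 2·3 + 0·2 + 0·-2.

6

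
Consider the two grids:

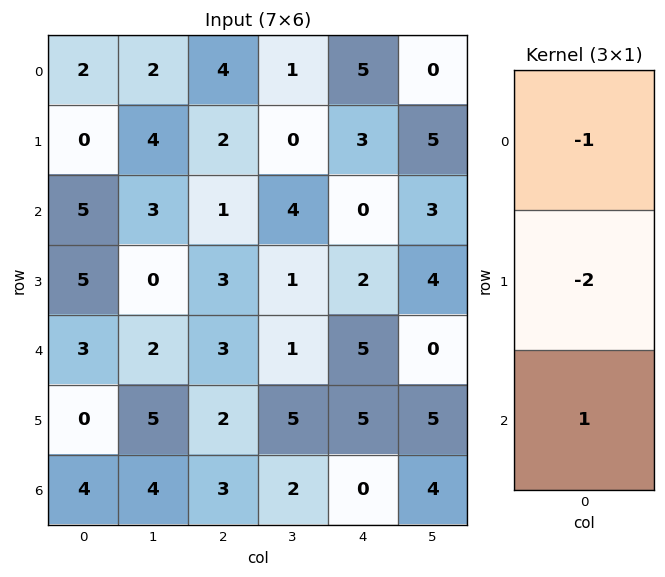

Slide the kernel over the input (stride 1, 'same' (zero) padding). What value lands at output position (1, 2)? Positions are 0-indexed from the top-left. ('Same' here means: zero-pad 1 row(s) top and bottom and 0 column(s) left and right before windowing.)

The receptive field on the zero-padded input at this output position is [4 / 2 / 1]. Elementwise product with the kernel and sum: 4·-1 + 2·-2 + 1·1.

-7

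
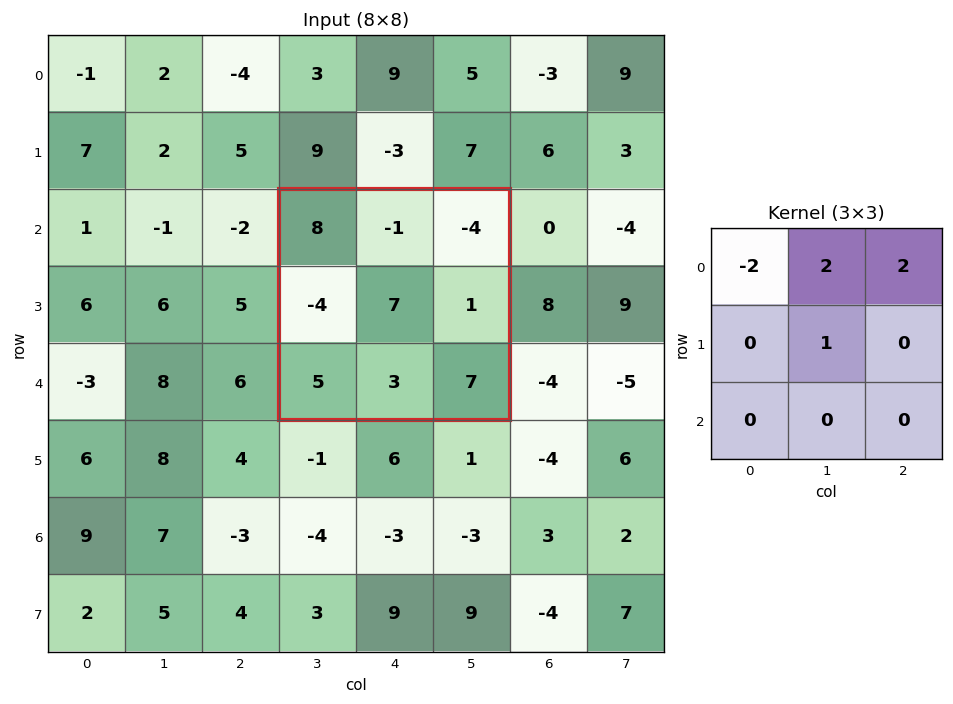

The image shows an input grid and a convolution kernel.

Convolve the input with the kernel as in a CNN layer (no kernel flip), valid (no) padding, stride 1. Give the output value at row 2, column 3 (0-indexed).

-19

The receptive field on the input at this output position is [8 -1 -4 / -4 7 1 / 5 3 7]. Elementwise product with the kernel and sum: 8·-2 + -1·2 + -4·2 + 7·1.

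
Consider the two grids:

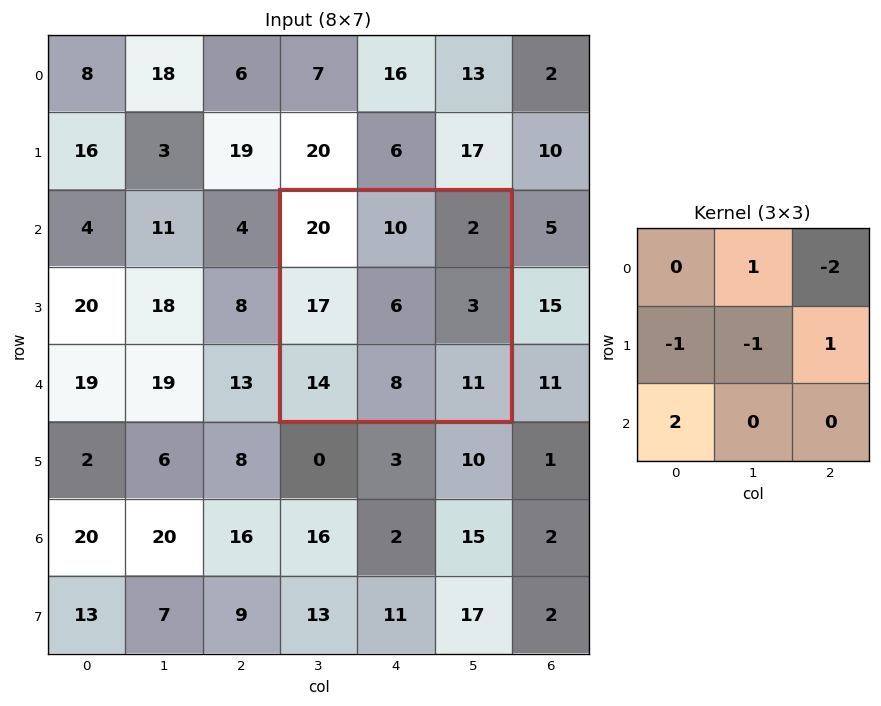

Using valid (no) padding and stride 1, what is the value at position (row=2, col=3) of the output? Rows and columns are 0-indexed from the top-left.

The receptive field on the input at this output position is [20 10 2 / 17 6 3 / 14 8 11]. Elementwise product with the kernel and sum: 10·1 + 2·-2 + 17·-1 + 6·-1 + 3·1 + 14·2.

14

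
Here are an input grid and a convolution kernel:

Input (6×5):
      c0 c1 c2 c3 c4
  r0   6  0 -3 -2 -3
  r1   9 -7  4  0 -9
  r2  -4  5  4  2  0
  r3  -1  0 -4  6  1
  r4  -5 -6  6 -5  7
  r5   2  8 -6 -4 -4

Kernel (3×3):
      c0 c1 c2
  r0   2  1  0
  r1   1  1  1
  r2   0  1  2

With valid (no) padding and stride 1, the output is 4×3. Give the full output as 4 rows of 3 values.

Output[0,0]: The receptive field on the input at this output position is [6 0 -3 / 9 -7 4 / -4 5 4]. Elementwise product with the kernel and sum: 6·2 + 0·1 + 9·1 + -7·1 + 4·1 + 5·1 + 4·2.
Output[0,1]: The receptive field on the input at this output position is [0 -3 -2 / -7 4 0 / 5 4 2]. Elementwise product with the kernel and sum: 0·2 + -3·1 + -7·1 + 4·1 + 0·1 + 4·1 + 2·2.

31 2 -11
8 9 22
-2 12 22
-11 -23 -6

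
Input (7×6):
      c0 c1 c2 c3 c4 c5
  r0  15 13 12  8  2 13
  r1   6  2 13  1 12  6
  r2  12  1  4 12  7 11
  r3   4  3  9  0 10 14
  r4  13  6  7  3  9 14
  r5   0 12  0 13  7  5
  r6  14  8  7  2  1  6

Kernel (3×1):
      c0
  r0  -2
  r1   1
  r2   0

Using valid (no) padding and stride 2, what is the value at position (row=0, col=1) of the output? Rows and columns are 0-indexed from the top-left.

The receptive field on the input at this output position is [12 / 13 / 4]. Elementwise product with the kernel and sum: 12·-2 + 13·1.

-11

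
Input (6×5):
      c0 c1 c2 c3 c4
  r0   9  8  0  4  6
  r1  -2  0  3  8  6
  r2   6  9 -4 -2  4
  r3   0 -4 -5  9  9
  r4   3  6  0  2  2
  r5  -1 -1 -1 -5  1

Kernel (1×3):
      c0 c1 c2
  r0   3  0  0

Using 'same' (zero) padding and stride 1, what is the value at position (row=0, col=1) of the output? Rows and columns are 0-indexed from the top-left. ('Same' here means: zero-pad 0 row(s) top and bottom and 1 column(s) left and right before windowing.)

The receptive field on the zero-padded input at this output position is [9 8 0]. Elementwise product with the kernel and sum: 9·3.

27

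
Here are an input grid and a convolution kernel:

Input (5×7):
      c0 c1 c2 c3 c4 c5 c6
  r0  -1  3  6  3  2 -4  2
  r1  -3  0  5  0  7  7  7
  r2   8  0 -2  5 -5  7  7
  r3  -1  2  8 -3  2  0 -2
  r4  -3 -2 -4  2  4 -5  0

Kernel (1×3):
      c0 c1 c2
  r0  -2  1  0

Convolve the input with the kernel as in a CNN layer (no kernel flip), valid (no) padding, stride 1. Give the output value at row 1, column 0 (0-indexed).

The receptive field on the input at this output position is [-3 0 5]. Elementwise product with the kernel and sum: -3·-2 + 0·1.

6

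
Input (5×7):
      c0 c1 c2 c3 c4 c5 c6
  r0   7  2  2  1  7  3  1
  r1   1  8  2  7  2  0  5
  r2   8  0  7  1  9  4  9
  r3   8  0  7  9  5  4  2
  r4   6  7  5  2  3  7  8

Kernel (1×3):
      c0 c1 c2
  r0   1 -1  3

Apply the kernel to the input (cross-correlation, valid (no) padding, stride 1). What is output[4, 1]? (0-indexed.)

The receptive field on the input at this output position is [7 5 2]. Elementwise product with the kernel and sum: 7·1 + 5·-1 + 2·3.

8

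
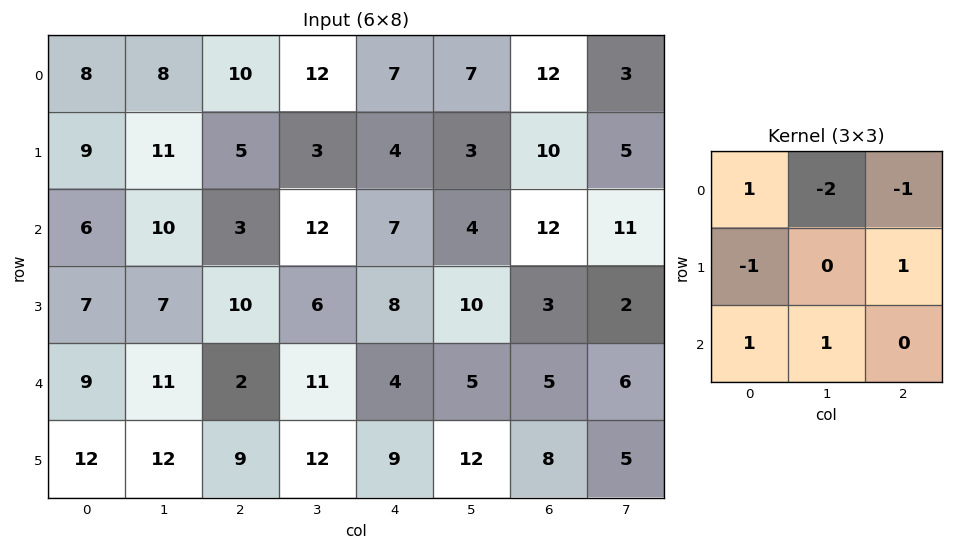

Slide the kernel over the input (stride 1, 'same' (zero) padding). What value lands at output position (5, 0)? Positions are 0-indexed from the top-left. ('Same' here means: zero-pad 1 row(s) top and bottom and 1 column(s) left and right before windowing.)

The receptive field on the zero-padded input at this output position is [0 9 11 / 0 12 12 / 0 0 0]. Elementwise product with the kernel and sum: 0·1 + 9·-2 + 11·-1 + 0·-1 + 12·1 + 0·1 + 0·1.

-17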